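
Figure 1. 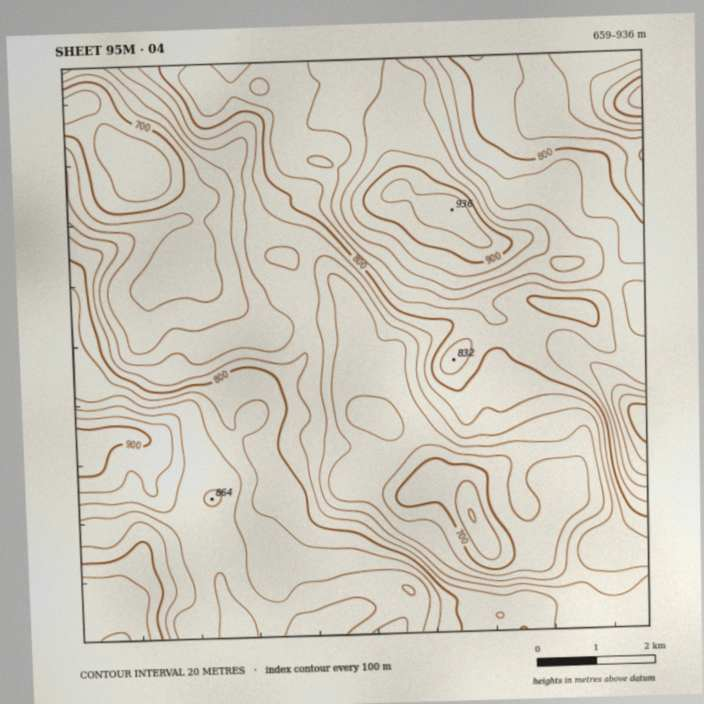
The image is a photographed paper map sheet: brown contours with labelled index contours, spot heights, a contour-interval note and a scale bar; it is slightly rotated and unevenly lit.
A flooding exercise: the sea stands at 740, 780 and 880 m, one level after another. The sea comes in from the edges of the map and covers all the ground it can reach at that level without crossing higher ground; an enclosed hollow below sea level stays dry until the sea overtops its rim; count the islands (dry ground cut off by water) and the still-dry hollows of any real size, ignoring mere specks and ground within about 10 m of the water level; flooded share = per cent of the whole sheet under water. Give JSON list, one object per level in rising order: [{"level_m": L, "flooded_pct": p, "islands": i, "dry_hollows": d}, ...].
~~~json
[{"level_m": 740, "flooded_pct": 10, "islands": 0, "dry_hollows": 1}, {"level_m": 780, "flooded_pct": 43, "islands": 0, "dry_hollows": 0}, {"level_m": 880, "flooded_pct": 94, "islands": 1, "dry_hollows": 0}]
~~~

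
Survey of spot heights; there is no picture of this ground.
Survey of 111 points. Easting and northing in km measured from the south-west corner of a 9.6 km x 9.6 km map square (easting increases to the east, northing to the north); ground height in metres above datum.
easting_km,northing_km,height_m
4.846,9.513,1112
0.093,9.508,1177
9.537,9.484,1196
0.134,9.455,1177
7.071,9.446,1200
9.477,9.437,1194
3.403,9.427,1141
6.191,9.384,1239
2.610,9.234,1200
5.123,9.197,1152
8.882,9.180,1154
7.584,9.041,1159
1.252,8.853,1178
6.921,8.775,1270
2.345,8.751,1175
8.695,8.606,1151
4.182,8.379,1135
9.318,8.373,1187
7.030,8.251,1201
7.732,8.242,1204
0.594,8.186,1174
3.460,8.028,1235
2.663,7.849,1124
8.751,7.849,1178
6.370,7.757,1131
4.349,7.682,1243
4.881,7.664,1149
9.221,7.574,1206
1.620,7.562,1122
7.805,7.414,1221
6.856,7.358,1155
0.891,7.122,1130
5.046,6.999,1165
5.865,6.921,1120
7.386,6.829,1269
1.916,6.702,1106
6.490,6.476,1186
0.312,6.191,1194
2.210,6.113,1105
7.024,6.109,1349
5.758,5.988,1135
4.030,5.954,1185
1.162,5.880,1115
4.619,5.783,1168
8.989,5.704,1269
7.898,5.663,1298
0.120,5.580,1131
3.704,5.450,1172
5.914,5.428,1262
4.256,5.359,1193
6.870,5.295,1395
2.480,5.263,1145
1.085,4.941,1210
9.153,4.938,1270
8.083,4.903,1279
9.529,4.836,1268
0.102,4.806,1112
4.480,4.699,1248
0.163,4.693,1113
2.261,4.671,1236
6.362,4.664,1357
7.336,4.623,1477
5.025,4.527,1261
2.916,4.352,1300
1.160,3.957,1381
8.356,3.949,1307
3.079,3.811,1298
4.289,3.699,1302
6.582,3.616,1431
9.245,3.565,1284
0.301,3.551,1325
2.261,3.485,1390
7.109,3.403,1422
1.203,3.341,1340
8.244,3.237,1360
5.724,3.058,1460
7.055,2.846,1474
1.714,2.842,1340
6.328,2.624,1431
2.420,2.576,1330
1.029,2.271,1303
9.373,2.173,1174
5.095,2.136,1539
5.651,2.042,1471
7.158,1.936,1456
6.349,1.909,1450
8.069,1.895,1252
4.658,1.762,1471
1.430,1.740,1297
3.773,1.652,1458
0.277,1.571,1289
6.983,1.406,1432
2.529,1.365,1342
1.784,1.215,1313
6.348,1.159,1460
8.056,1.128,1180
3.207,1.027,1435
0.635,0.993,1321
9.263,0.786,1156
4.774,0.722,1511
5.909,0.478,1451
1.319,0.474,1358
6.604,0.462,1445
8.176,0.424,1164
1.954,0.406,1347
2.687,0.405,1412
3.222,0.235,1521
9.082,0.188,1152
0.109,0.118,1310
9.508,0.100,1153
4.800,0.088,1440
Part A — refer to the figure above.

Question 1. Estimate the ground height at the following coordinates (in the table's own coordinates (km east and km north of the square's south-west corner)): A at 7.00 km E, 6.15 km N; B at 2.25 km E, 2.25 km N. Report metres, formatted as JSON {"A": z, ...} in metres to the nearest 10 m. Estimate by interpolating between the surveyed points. {"A": 1340, "B": 1320}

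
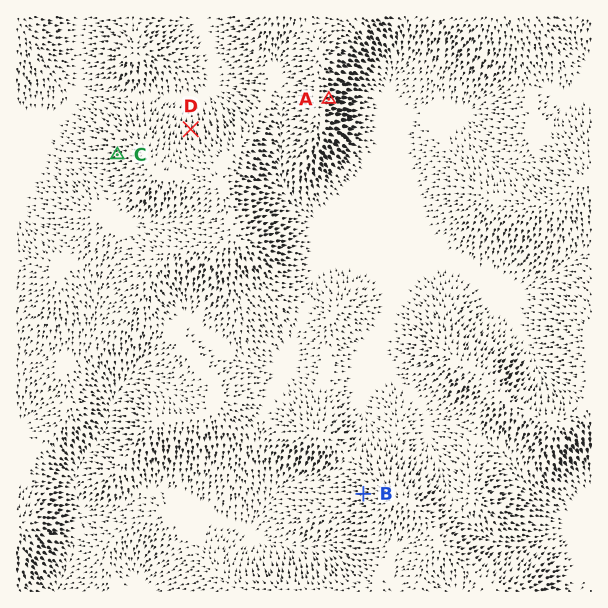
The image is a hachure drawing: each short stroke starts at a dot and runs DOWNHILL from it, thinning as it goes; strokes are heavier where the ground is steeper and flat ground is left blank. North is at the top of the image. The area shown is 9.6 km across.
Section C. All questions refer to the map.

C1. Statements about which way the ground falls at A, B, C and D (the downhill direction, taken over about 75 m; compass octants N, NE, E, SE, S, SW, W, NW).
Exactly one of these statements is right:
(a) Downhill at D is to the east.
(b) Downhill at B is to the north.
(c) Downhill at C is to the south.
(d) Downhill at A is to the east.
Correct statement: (d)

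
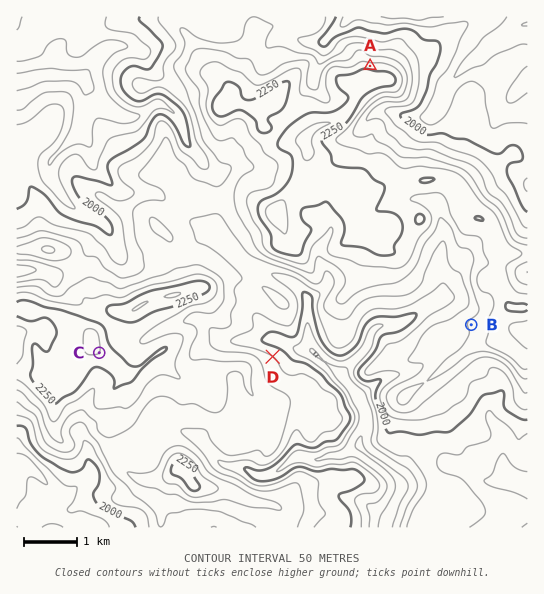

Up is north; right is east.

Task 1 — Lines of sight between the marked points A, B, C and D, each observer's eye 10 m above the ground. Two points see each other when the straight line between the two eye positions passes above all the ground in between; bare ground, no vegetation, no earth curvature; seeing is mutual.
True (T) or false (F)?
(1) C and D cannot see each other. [T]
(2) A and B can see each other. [F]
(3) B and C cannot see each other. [F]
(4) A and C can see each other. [F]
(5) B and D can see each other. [T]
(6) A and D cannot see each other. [T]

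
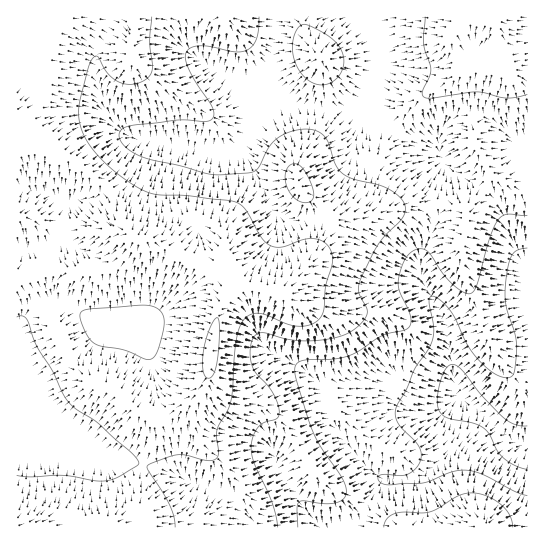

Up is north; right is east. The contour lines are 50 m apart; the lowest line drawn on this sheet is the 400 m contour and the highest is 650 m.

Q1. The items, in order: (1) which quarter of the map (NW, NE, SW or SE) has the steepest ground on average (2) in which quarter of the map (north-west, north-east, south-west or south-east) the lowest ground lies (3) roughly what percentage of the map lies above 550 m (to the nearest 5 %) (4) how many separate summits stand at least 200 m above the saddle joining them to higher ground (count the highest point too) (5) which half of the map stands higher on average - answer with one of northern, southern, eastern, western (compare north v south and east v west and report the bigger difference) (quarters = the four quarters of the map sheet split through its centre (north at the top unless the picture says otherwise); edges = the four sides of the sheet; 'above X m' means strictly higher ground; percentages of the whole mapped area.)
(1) The steepest ground, on average, is in the south-east quarter.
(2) The lowest point lies in the south-east quarter of the map.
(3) Roughly 55 % of the ground is higher than 550 m.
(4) Counting only tops that stand 200 m proud, the map has 1 summit.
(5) The western half stands higher on average than the eastern half.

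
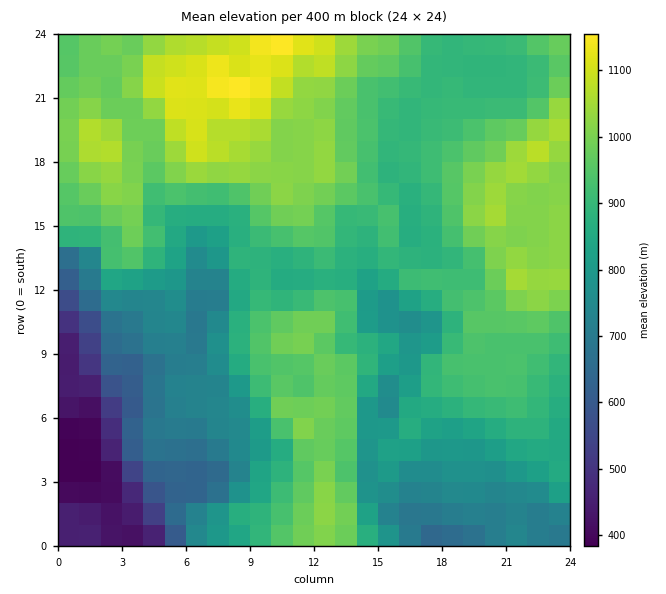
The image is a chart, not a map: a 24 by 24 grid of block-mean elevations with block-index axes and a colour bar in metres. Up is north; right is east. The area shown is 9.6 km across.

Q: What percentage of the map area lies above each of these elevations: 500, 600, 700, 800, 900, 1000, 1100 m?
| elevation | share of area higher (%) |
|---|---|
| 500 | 95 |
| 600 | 93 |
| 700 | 86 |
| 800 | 72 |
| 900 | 51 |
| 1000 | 21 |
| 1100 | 4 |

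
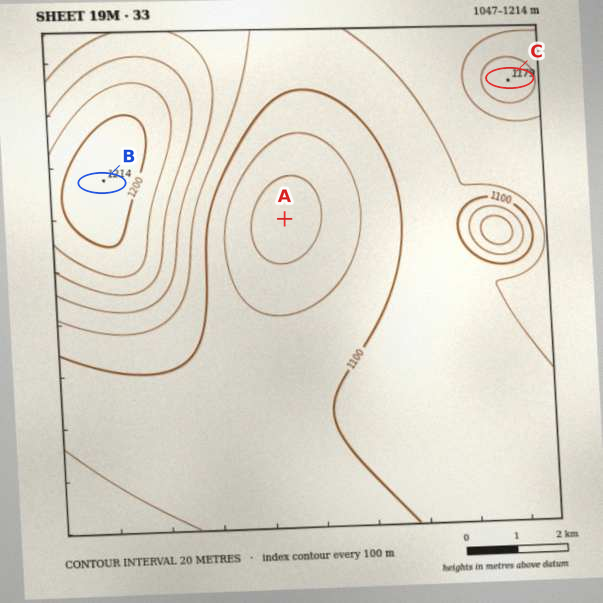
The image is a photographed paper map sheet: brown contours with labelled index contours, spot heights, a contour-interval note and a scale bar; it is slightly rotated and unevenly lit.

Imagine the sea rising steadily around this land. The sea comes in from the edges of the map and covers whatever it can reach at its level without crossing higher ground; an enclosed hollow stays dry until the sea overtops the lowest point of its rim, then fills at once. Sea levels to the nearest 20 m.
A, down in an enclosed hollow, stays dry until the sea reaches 1100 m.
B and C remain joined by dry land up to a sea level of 1120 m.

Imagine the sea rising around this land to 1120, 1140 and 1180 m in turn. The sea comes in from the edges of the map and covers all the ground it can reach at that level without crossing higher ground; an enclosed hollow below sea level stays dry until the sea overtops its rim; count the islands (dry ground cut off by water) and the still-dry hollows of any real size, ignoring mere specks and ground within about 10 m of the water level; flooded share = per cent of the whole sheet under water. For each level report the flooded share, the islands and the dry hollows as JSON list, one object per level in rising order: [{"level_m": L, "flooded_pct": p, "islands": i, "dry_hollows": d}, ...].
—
[{"level_m": 1120, "flooded_pct": 71, "islands": 0, "dry_hollows": 0}, {"level_m": 1140, "flooded_pct": 83, "islands": 0, "dry_hollows": 0}, {"level_m": 1180, "flooded_pct": 93, "islands": 0, "dry_hollows": 0}]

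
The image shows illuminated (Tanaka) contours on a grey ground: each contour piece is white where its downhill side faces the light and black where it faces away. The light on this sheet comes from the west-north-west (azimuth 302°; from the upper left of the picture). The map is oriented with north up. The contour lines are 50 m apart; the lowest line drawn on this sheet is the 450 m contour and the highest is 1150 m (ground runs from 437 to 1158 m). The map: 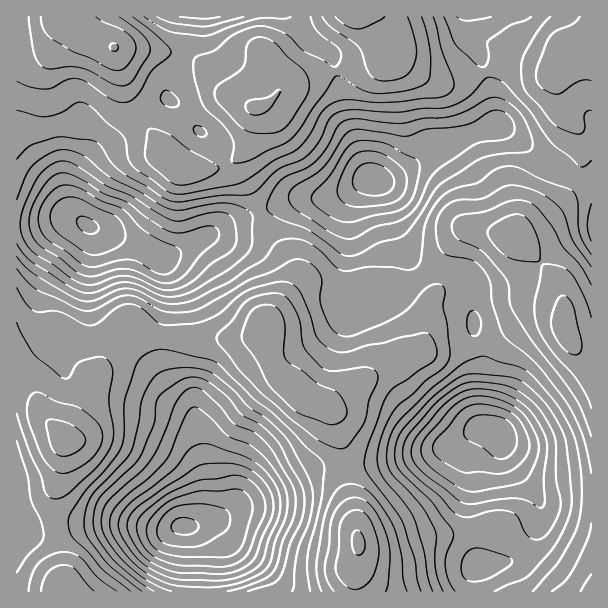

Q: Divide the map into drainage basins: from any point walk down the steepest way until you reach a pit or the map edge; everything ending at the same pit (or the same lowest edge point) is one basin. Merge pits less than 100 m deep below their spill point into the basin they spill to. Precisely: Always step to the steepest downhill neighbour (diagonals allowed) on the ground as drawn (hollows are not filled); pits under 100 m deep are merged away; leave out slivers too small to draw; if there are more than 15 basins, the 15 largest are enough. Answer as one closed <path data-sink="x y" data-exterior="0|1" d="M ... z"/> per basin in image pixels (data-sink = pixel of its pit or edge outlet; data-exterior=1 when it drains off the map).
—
<path data-sink="87 225" data-exterior="0" d="M63 19l-19 24-12 5-16 2 0 327 7 3 9 10 3 6 1-27 7-12 19-17 36 46 4-24 4-12 15-20 10-8 9 8 13 6 41 4 49-2 12-4 8-10 7 33 7 17 26 23 23 7 7-2 17-14 54-29-4-29-10-21-12-14-13-6-54-5-20 12-25 24 17-23 6-12 3-9 0-10-3-8-24-31-15-39-12-21 0-8-2-1-8 6-13 5-27 0-9-3-8-6-8-8-11-18-20-26-17-60-31-14z"/><path data-sink="497 431" data-exterior="0" d="M486 230l-18 0-6 4-11 14-9 34-14 24-2 30-5 14-5 5-38 17-53 33 7 8 14 45 2 28 6 21 4 29 0 21-3 7 1 28 236-1 0-222-10-10-16-24-2-11 0-24-10-22-39-43-20-1z"/><path data-sink="183 527" data-exterior="0" d="M131 322l-10 8-15 20-4 12-4 24-25-30-10-16-12 9-13 14-4 11 1 22-3-6-9-10-7-2 0 213 338 1 4-56-4-29-6-21-4-36-8-22-4-15-5-7-24-9-26-23-7-17-6-24 0-9-9 10-12 4-49 2-41-4-13-6z"/><path data-sink="375 180" data-exterior="0" d="M392 52l-12 8-21 7-27 5-47 13-13 15-18 10-1 24-6 15-9 10 0 8 12 21 15 39 24 31 3 8 0 10-3 9-18 29 2 0 24-22 14-8 54 5 13 6 7 7 15 28 4 27 4 1 8-3 8-11 4-38 14-24 8-31 7-12 11-9 18 0 26 5 33-17 15-14 12-15 10-22 1-24-5-14-12-12-6-10-4-23 2-16-15 2-19-6-15 0-41 15-12 3-19 0-26-12-10-8z"/><path data-sink="204 17" data-exterior="1" d="M380 16l-319 1 23 17 30 14 60 4 14 3 9 5 28 31 18 9 5 4 10 4 14-8 13-15 47-13 27-5 28-12 4-4 0-13-6-17z"/>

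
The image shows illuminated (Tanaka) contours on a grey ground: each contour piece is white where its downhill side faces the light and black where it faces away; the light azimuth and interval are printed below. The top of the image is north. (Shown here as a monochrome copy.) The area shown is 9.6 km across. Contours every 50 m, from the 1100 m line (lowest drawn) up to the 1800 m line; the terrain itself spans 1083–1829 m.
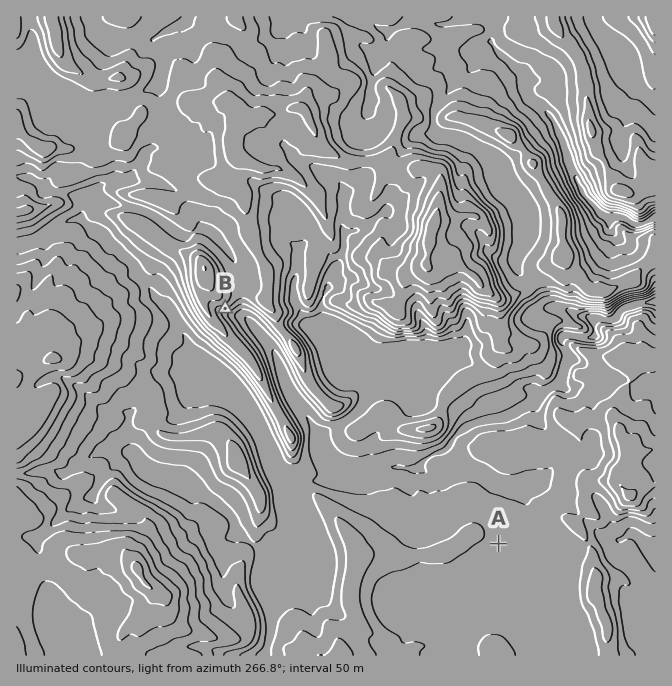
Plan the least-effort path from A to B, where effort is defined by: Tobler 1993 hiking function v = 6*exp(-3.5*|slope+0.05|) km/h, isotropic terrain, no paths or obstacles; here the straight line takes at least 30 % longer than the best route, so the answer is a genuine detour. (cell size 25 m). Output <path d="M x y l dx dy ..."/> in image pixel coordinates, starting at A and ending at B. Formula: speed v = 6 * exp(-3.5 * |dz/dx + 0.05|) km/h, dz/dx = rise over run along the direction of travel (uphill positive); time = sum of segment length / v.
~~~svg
<path d="M498 544l-23-24-7-3-6 0-54-27-10-10-6-3-20 0-4-2-1-2-7-3-2-2-10-5-63-63-23-47-37-36-1-4 0-1 1-4"/>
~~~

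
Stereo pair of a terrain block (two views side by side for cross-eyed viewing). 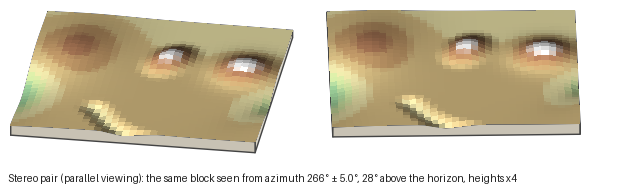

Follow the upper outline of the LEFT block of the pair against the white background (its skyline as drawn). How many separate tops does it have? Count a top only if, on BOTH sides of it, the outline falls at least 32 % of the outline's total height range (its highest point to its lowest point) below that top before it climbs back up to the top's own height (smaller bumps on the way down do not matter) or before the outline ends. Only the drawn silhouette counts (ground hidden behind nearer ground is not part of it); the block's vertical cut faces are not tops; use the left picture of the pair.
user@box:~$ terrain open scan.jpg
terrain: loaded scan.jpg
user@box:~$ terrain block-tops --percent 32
0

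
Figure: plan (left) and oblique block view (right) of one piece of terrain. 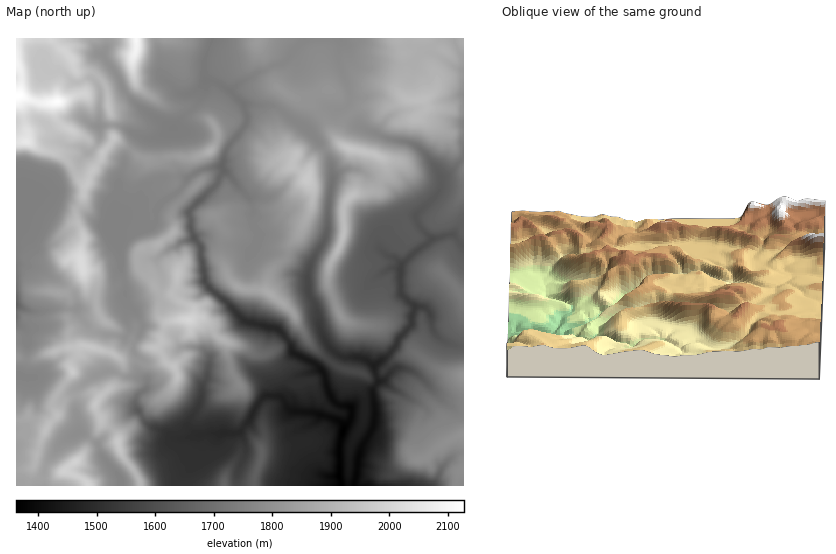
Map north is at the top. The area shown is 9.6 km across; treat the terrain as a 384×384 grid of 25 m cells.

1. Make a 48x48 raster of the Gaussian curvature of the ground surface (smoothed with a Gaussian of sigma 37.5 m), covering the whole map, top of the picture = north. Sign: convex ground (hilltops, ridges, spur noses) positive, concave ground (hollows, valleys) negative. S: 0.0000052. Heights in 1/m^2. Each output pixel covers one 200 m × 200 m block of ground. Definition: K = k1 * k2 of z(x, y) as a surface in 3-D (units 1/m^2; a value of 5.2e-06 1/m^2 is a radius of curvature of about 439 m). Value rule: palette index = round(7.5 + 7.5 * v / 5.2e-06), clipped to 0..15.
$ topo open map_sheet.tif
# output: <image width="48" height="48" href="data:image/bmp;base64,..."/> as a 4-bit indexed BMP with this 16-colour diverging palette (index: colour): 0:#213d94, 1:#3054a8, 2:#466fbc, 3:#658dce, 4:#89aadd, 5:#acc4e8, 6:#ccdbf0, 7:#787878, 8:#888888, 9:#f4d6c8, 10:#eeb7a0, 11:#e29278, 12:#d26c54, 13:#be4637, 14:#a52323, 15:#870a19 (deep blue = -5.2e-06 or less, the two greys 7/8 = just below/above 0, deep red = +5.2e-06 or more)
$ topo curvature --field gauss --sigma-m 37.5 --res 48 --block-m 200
<image width="48" height="48" href="data:image/bmp;base64,Qk32BAAAAAAAAHYAAAAoAAAAMAAAADAAAAABAAQAAAAAAIAEAAATCwAAEwsAABAAAAAAAAAAlD0hAKhUMAC8b0YAzo1lAN2qiQDoxKwA8NvMAHh4eACIiIgAyNb0AKC37gB4kuIAVGzSADdGvgAjI6UAGQqHAId1aXm1eY5Vd3dn1HeIh3iHdmd4aYmWZ3h1+VZ3iVd3eIiHiHd3eHd4eXh4VYbiqIiFd+eIdXd3eHd3doeHd3d5Z4eGWbiHd3iIh4mJmZuId3d3h4ind3d2mJeIeod4h4hYh4VVyIiIiHeHh3iXd3iIaHd4iXh4d3h6iIdYWWZnh3h3h3hXeHiIiId4dnd3eHd4d3iYJ/end4eHh0iXd4eJaHiHh4eHd3hm1ndah4B4d3d4h2h3iIeVh4iHZ3iId3mIZpfHd8upd3dXh1eJeHd3aJeXd3eHd4eId1Z2l3WIiHeKmNeHeIeJeGZ7h3eHd3iId4eIt4eIaHh4ePVHeId4eHUKWIiHd3eIkJaHdXeJn4l3dod3d3iXZ444mIaHiIeJnNiIl3dodXd4dop3eIaoiJpsh3d3eYVZN0eJi1eXZLiYR6iXJndjd4ZqSXd4h4h8l3eGl1nFeaSZN0V63WlYZoh1aJiIh3h3dnmJaVhohId5zWZ4cIqHd3d6iId3d3d4iHhoZXmUiZdRSHeHpxeHiXeJhmaHh2h3lnd6p4eXeKd9mbeJq4iXqXd4mXhoeJZ3eIeGh4iIeIdmh3h3d7h4t4h3eGqXeHd4hodoiHh3h1b4OWh3qHaXaIh3eIZ3h4iIl4dniIh2h3RwiZZpd4Z0eIh3Z6d4h2iIhnZ3d3eIdTmni3d3d4eIiId4hod4d3d3iJt4h3h4ipd6h5h3Z4d1iId4mIeIeHeHeHiYeIiHeYiWiIh4aHh8iHeIaZiIiHd2mol3d5d1h+WZd4h4d3dod3d4Z3iHd3eGh4SYhot5RtV3d4d3doh4p3h3eHd4iHh3h3xnh1eGaFhnd4eIh5hqand3d4iGd3iHd2iIh3iJr3d3h3eIiIh6aniHeHeIh3d3iIiHiHeIRxmYiHd3d4d3domIh4eIh4d3iFZoiIh3c6qoh4eHeIeFlKiHd4eHeIiIiDmIh3d3dmt3d4d4d4d3iHd4eHh4d3iIiXeXd3d3d3h3h3h4h3eWeaWKaHd4iIiIiHqIiHeIh4uVl3d4iKmXdnd2h4dnh4h4p1eZl3eId3aFd3eHh1p4hnd3d5h4iIh4lIdHaHiHd3dXh3iIeFp5d3d3eZeIdol2d4mKmniHeGbqeHd3iLZFiXeYaZZ3h3tYh3kFU1iId4mVd3iHhqeVzHh4dnd4eHh3iJiJ94h4iIimaHd4eHd2aHh2eIeHloh3eJelB4d3iHiJaHd3d4h2d4eGp4d3eFeYJah31neHd3aXeHd3d3d3h3eHh4h3Z4h4qKhpl3h3d3d3eHd3d4d4h3d4d3d3l6NH9Rp3h2eIiId3h4d4iHd4h3iHeIh3eImpSntnh4J3d3eHd4d4h3d4h3d3iId4iDiHZ3V4aKeYeIeHh3eIeIh4eHd3d4d4h3eId6V3iGmYeId4d3d3d4h3h3iHd4iIiJiHeKiHZ8d4d3iIeHeHd3d3h3iId4eHd3mIiGioWJp4d3d4d3h3eHiIeHd3eHd4h2d4Z4d3iXhniIh4h3iHeHh3iIh4h3h3iA=="/>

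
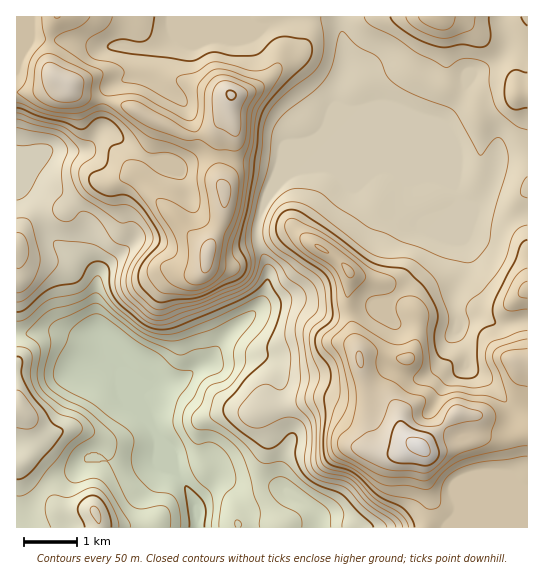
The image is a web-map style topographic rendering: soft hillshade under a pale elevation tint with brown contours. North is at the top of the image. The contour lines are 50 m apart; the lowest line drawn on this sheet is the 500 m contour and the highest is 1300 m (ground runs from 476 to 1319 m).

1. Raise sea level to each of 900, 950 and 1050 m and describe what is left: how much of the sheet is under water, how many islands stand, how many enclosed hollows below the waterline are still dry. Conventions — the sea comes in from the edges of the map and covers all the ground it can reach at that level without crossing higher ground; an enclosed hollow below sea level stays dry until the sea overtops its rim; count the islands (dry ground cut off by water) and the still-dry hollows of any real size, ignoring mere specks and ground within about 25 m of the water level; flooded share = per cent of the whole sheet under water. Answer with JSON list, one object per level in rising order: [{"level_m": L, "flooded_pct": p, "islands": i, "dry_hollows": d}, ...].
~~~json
[{"level_m": 900, "flooded_pct": 46, "islands": 0, "dry_hollows": 0}, {"level_m": 950, "flooded_pct": 55, "islands": 0, "dry_hollows": 0}, {"level_m": 1050, "flooded_pct": 76, "islands": 0, "dry_hollows": 0}]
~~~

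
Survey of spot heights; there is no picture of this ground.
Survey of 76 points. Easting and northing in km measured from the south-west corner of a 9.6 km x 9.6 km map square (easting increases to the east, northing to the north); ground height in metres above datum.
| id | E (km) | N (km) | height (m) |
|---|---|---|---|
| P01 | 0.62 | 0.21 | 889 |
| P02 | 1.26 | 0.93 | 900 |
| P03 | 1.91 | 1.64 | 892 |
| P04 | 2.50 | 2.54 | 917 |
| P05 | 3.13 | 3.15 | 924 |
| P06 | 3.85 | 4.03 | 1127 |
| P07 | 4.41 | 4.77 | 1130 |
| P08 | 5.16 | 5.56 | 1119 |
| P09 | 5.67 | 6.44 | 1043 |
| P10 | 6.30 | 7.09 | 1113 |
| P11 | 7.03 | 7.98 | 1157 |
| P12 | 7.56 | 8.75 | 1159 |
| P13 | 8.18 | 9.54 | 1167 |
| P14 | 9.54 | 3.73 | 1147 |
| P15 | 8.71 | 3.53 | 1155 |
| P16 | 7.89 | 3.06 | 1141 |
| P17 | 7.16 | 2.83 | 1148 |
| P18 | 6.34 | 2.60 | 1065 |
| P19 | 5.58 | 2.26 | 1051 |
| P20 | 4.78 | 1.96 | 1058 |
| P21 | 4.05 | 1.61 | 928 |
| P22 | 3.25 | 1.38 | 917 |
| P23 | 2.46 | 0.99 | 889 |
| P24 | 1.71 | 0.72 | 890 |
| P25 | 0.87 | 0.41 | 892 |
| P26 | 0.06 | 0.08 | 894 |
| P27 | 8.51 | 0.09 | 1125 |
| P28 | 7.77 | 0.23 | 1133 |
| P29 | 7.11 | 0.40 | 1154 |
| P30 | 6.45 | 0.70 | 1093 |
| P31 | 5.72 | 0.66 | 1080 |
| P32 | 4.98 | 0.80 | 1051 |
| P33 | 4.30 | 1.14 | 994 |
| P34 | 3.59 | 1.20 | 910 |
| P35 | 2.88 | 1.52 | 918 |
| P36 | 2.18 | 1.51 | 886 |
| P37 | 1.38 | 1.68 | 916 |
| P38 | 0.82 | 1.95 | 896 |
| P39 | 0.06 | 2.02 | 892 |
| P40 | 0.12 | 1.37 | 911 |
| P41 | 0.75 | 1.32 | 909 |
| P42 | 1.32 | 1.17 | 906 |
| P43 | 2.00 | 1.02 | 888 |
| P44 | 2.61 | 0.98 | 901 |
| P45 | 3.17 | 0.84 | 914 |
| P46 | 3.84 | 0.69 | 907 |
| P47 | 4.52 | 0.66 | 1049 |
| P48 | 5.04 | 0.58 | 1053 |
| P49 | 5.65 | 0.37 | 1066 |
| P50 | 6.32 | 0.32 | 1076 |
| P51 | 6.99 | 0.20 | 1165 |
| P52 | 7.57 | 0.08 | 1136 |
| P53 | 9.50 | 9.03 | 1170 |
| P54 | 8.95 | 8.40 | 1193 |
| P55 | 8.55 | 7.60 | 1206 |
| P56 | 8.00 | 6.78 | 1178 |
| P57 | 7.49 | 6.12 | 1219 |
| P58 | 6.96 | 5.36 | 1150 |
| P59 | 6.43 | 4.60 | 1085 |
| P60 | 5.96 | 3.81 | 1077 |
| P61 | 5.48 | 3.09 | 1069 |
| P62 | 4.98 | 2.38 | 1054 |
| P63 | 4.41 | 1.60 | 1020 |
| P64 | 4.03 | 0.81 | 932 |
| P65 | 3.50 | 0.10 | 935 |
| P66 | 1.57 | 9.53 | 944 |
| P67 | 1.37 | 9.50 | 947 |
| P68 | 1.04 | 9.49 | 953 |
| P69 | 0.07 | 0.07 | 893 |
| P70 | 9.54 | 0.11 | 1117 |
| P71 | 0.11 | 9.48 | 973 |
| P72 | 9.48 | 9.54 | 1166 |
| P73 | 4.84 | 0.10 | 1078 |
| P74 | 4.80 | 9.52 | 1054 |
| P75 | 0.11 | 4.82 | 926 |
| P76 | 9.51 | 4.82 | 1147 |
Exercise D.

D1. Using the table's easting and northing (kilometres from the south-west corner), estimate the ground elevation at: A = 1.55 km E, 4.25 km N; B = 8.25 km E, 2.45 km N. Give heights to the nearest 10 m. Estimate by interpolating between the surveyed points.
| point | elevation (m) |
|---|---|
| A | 940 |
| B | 1140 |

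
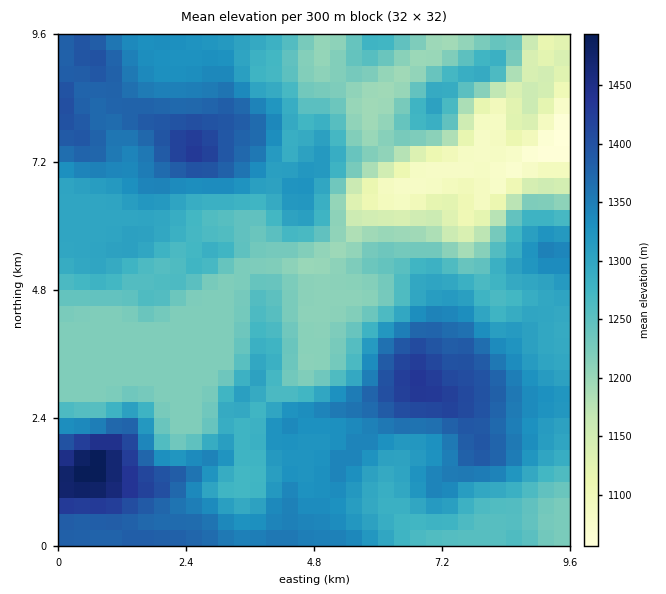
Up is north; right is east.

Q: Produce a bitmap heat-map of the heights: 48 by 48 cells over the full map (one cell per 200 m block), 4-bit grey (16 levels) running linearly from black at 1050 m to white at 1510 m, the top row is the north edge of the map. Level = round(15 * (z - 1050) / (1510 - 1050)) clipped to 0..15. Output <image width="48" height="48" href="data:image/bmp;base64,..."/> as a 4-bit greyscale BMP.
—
<image width="48" height="48" href="data:image/bmp;base64,Qk32BAAAAAAAAHYAAAAoAAAAMAAAADAAAAABAAQAAAAAAIAEAAATCwAAEwsAABAAAAAAAAAAAAAAABEREQAiIiIAMzMzAERERABVVVUAZmZmAHd3dwCIiIgAmZmZAKqqqgC7u7sAzMzMAN3d3QDu7u4A////ALu7u7u7u7uqqqqqqqqqmYh3d3d3d3dmZru7u7u7u7qqmZqqqqqZmIh3d3d3d3dmZru7u7uqqqqpmZmqqpmZiId3iId3d3dmZszMzLu7qqqZiImqmZmZiIeIiIh3d3dmZt3d3czLuqmYd4iamZmZiIiImZiHd3d2Zu7u7dzMu6mHd3iZmZmZiIiJmqmYiId3Zu7/7dzMu6mId3iZmZmpmIiJmqqqmZiHd97/7dy7qqqZh3iZmZmpmIiJmaq7uqmId93u7cupiJmph3iZmZmqmZiJmaq7u6mYiMzd3cuXZniJh3iZmZmaqZmZmaq7u6qZiKq7zMuXZmZ4h3iZmZmZmqmZmqu7uqmZiJmZqqqGZmZoh3iZmZmZqqqqq7u7uqmZiHd3eJl2ZmZoiHiZmaqqqru8zMzLuqqZmWZmZndmZmZoiIeIiZqqu7zMzMzLu6qZmWZmZmZmZmZniId3d4iZq7zN3MzLu6qZmWZmZmZmZmZmeIh2Zmd4mrzN3MzLu6mZmGZmZmZmZmZmZ4h2VVZnirzMzMzLuqmYiGZmZmZmZmZmZ4h2ZVVnirvMzLu7qpmIiGZmZmZmZmZmZ4h2ZVVniavMy7u7qZmIiGZmZmZmZmZmZnh2ZVVmeJq7u7u6mZmIiGZmZmZmZmZmZnd2ZVVmd4mquqqpiJmIiGZmZmZmZmZmZnd2VVVWZniJqqqYiIiIiGZmZmZ2ZmZmZndmVVVVVmeImZmYd3iIiGZnd3d3dmZmZndmVVVVVWZ4iImHd3iIiHd3d3d3d3ZmZmdmVVVVVWZ4iIiHd4iIiXiIh3d3d3dmZmZlVVVVZmZ4iId3eIiZmYiIiId3d3h3ZmZVVVVWZmZ3d3ZmeImZmYiIiIiHd3iHdmZmVVVVZmZmZmVVZ4iaqYiIiJmIh3d3dmZmZmVVVWVVVVREZ3iZmYiIiIiIiHd3dmZ3h3ZURVVVRDMzVniJmIiIiIiIiHd3Zmd4iIZUNEM0RDIiNWeIh4iIiIiIiHd3d3eImYZTMiIiMzIhI1Z3ZoiIiJmZmIiIiIiJmYZTIhERIiIhEjVVVYiIiZmZmZmZmYiJmYdUIhERESIhESNEQ4mZmZqqqqqqqpmJmZhlQyIREREREREiIpqqqpqqu8y7uqmImZh2VUMhEREREREREaq7qqqrvMzLuqmIiZiHZVVDIREREREAALu7qqqrzNzLu6qYiJh2VVVUQzIRESEQALu7qqq7zMzLu7qYiIh2VVZmZlQhESIhALu7qru7vMy7u7qYd4hlVVZnd3UxESMhELu6q7u7u7u7u6qYd3dlVVVniHUyESMyEMu6u7u6qqq7uqmYdmZlVVVniIZDIiNDIbu7u6qqqqqqqZiHdmZlVVVWeIdlQzNDIbu7u6qZmZmqmYd3ZVVVVVVVZ4h3dUM0Mru7u6qZmZmZmHd3ZVVmZlVVVneIh1MzM7u7u6mZmZmZmId3ZVVmdmVVVWZ4iGQzM7u7uqmZmZmZmIh3ZVVWd3ZlVVVmd2UyI7u7qpmZmZmZiIh3ZlVWeIdmVVVVZmUyIw=="/>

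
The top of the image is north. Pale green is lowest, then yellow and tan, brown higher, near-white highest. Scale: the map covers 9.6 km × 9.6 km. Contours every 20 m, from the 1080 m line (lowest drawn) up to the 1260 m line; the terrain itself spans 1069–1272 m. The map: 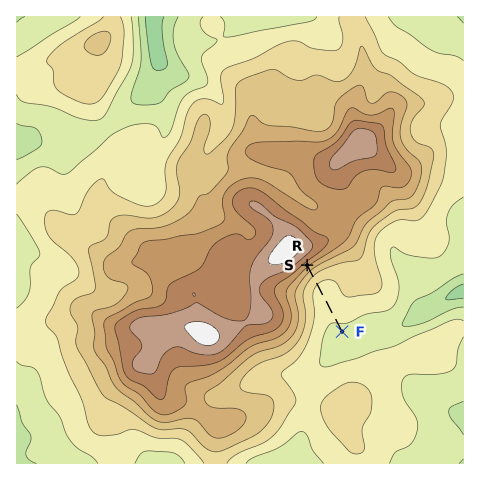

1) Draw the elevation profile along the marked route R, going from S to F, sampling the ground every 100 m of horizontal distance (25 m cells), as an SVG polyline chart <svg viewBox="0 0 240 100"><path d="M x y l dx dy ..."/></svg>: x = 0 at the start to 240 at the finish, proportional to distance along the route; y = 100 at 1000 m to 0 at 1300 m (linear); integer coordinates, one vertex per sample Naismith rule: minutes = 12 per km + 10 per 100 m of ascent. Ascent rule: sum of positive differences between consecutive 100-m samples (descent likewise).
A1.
<svg viewBox="0 0 240 100"><path d="M0 31l15 6 15 6 15 5 15 3 15 3 14 2 15 1 15 0 15 0 15 1 15 0 15 1 15 0 15 1 15 1 14 0 2 0"/></svg>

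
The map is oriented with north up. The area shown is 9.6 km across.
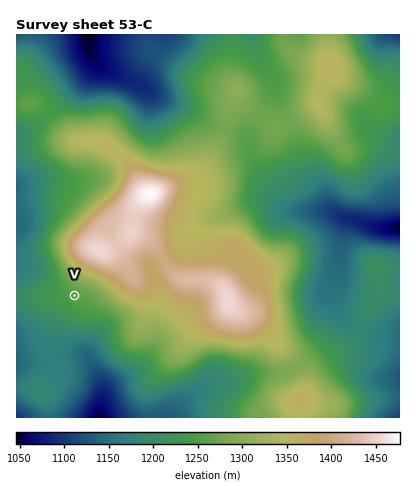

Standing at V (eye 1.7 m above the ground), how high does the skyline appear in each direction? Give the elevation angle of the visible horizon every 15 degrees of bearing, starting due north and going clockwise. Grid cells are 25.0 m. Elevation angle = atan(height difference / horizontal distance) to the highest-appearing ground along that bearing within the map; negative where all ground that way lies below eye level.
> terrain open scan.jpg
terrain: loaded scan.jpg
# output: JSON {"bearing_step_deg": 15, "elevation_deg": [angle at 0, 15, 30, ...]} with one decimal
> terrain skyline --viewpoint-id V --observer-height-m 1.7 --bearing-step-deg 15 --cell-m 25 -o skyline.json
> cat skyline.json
{"bearing_step_deg": 15, "elevation_deg": [7.7, 9.6, 9.8, 9.0, 7.5, 6.2, 4.5, 2.4, 1.6, 0.0, -1.1, -1.8, -2.4, -1.6, -2.0, -3.2, -3.0, -2.4, -2.2, -2.0, -1.3, -0.2, 1.1, 3.8]}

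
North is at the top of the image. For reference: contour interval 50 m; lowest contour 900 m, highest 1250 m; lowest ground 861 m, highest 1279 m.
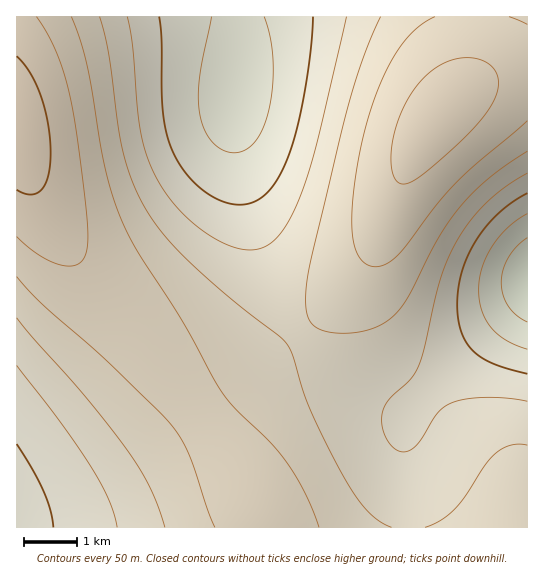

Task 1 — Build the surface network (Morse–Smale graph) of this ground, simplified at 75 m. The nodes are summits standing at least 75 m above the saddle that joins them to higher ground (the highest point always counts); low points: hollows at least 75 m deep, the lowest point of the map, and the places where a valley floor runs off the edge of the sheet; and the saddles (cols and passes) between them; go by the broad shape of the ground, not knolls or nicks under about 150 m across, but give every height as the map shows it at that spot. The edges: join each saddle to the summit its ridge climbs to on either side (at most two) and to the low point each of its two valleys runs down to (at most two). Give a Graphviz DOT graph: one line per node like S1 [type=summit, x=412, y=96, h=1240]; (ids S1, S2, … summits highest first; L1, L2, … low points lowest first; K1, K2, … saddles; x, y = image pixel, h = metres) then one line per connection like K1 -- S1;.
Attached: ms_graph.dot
graph terrain {
  S1 [type=summit, x=17, y=127, h=1279];
  S2 [type=summit, x=438, y=117, h=1221];
  L1 [type=low, x=527, y=278, h=861];
  L2 [type=low, x=237, y=93, h=931];
  L3 [type=low, x=17, y=526, h=984];
  K1 [type=saddle, x=199, y=413, h=1159];
  K2 [type=saddle, x=299, y=333, h=1098];
  K1 -- S1;
  K1 -- L1;
  K1 -- L3;
  K2 -- S1;
  K2 -- S2;
  K2 -- L1;
  K2 -- L2;
}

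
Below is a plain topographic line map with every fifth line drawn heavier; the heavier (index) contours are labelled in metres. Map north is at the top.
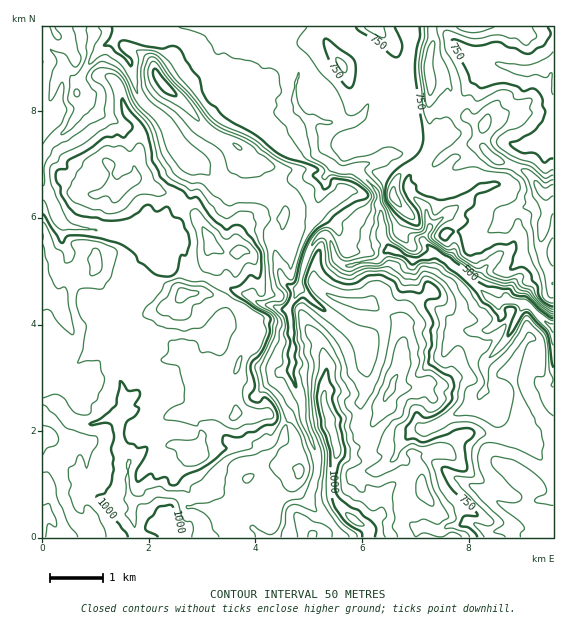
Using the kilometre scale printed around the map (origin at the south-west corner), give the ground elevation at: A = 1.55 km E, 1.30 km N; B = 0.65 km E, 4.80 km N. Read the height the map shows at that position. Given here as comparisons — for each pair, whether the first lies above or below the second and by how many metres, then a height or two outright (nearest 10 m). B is above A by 120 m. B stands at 1080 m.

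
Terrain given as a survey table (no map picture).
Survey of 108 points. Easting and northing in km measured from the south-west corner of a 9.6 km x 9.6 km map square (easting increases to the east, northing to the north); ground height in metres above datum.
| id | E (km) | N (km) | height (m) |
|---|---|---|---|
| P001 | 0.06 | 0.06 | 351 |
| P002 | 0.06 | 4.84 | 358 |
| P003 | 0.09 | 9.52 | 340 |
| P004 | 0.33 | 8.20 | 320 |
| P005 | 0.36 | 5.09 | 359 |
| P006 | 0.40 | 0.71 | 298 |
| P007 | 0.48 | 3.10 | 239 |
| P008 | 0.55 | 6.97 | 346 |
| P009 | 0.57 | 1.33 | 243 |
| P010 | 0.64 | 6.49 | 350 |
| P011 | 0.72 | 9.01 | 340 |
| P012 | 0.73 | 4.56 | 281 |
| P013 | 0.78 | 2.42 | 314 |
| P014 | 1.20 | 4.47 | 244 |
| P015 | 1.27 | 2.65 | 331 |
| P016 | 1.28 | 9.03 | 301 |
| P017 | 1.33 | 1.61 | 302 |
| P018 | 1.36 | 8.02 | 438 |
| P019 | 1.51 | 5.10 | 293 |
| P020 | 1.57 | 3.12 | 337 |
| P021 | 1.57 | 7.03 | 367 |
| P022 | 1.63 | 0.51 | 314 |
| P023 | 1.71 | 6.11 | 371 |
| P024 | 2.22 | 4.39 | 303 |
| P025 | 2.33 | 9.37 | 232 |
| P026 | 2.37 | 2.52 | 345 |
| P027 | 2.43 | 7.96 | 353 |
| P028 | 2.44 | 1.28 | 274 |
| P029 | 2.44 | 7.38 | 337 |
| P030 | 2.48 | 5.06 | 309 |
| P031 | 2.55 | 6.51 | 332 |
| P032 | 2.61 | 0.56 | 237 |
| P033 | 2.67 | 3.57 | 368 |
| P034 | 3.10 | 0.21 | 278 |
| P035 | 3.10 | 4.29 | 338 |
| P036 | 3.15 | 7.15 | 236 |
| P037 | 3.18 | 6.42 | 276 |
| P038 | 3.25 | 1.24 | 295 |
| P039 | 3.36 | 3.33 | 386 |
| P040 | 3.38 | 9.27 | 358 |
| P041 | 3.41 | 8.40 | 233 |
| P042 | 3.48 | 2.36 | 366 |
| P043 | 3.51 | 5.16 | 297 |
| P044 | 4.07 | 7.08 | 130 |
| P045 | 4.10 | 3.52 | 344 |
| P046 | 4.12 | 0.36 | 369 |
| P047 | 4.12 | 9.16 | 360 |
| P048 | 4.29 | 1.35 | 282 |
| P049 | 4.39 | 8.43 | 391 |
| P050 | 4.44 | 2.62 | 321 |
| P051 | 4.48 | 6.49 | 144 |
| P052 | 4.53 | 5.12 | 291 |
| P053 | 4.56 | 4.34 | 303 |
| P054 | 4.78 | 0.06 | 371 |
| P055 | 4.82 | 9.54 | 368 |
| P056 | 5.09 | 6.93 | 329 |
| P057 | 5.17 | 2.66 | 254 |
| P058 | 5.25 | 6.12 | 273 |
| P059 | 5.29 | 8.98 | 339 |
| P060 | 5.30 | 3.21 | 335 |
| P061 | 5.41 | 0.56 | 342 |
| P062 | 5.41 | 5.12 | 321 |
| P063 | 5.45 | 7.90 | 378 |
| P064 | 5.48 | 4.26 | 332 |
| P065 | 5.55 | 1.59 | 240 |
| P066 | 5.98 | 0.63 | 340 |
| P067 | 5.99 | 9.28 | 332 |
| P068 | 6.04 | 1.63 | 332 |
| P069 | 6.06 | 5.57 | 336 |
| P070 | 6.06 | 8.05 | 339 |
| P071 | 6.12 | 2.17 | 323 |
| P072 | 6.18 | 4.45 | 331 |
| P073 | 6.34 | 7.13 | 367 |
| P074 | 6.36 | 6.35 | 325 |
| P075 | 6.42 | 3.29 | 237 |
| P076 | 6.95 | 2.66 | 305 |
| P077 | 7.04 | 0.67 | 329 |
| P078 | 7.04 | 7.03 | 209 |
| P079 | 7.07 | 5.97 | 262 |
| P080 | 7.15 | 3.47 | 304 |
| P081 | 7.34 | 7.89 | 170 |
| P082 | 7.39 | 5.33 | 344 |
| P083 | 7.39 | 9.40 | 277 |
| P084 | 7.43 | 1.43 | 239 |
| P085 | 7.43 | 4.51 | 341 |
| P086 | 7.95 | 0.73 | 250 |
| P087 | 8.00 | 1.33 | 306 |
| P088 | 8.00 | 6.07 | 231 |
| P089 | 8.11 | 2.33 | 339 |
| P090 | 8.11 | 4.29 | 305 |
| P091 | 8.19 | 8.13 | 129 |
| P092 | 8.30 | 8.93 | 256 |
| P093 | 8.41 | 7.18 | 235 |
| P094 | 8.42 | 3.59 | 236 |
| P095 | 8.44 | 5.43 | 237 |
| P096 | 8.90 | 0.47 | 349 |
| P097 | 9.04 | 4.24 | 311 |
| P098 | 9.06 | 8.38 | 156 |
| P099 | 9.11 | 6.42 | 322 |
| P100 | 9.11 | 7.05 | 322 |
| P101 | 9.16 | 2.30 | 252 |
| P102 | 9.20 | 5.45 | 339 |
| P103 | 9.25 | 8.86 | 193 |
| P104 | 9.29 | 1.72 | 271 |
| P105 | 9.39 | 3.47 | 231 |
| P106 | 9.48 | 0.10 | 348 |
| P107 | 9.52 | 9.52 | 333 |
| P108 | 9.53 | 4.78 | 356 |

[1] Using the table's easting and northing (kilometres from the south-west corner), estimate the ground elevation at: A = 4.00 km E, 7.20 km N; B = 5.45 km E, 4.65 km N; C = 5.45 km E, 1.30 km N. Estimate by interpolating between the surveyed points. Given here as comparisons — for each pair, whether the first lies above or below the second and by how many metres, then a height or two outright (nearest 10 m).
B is above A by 170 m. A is below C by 160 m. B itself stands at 310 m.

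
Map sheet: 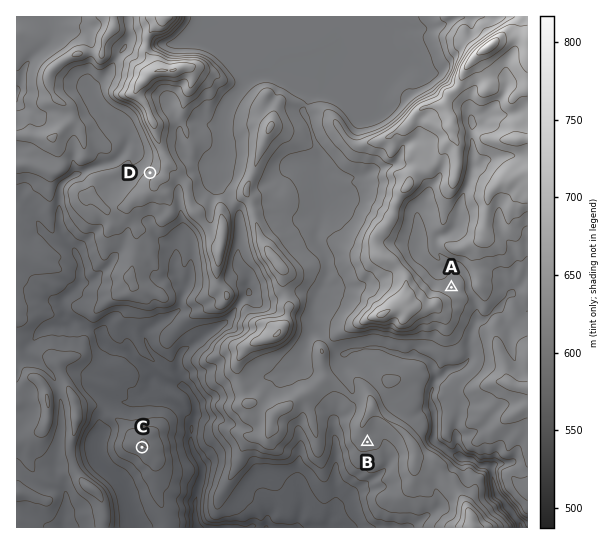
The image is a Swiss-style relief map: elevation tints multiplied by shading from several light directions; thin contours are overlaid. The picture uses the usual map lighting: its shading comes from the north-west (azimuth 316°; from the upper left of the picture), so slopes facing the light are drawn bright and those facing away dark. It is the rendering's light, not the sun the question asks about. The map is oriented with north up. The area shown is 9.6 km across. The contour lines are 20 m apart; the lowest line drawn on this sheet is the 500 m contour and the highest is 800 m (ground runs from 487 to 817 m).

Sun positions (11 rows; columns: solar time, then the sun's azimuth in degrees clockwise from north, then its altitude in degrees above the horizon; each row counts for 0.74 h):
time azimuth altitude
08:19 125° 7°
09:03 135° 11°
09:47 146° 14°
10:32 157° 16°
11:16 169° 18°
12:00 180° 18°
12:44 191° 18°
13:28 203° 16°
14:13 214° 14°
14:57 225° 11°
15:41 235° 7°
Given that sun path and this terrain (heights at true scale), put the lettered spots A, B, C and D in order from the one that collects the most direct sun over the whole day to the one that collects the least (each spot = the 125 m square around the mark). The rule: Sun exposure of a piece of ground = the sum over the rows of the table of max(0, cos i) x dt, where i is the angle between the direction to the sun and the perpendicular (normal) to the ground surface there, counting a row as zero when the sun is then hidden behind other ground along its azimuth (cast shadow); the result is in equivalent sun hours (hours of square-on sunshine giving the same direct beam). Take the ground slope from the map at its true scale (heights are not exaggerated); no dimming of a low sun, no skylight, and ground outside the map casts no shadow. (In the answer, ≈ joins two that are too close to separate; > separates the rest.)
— C ≈ B > A > D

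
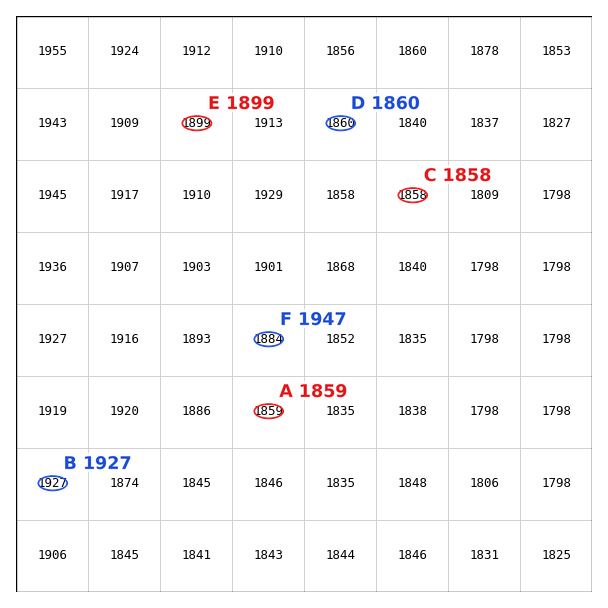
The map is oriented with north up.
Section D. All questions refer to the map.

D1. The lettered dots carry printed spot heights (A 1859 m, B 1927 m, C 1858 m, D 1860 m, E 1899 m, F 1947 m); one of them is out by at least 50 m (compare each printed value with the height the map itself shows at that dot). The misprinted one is F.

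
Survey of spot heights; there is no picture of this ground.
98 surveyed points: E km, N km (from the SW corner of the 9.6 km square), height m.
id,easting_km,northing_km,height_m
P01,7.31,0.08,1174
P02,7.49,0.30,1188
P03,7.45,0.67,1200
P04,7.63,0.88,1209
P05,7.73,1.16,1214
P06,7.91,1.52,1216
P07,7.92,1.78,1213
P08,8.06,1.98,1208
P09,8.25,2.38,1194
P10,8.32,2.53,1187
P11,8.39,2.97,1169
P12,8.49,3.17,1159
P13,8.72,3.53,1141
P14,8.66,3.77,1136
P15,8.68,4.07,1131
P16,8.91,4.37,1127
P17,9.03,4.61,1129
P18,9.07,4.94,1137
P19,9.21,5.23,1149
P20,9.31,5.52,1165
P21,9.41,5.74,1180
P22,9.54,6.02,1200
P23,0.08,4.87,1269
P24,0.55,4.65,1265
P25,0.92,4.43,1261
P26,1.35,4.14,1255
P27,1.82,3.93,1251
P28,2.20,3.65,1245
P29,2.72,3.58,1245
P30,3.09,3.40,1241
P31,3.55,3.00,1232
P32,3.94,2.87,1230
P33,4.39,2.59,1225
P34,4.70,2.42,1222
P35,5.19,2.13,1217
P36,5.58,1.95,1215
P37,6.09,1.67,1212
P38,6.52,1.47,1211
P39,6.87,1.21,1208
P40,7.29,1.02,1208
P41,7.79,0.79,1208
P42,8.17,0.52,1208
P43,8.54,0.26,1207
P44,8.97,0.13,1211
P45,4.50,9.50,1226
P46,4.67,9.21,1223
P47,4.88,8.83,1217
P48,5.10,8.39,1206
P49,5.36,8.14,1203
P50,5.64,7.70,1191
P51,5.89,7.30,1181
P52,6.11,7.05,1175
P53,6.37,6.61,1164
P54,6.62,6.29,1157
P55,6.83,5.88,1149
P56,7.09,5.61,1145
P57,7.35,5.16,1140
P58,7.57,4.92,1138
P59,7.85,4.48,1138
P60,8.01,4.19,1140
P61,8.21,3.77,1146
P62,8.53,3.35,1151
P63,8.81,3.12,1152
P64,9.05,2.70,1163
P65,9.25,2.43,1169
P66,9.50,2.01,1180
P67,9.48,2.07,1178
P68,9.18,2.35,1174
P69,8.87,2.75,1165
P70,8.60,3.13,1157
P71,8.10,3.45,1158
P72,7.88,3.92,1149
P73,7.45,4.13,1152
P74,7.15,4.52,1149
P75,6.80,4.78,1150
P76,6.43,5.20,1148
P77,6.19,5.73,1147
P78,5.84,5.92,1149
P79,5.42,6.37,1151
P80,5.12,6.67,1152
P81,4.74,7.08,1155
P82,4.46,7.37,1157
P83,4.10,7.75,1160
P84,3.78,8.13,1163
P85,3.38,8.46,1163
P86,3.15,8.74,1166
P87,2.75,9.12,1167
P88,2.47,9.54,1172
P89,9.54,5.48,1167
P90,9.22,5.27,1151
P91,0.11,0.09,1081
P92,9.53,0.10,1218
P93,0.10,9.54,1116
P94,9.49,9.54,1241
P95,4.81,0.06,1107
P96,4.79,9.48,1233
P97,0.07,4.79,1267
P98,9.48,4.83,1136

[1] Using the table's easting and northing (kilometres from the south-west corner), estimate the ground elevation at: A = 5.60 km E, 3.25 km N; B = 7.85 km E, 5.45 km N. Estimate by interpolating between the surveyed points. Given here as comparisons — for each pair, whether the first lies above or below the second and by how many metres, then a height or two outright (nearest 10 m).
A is above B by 80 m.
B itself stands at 1140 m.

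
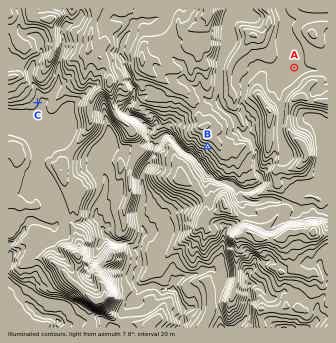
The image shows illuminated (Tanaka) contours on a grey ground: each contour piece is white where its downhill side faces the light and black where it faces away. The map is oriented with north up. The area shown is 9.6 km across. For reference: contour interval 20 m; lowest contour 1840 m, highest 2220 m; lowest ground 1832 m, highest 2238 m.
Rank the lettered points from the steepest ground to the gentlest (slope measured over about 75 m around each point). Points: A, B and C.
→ B C A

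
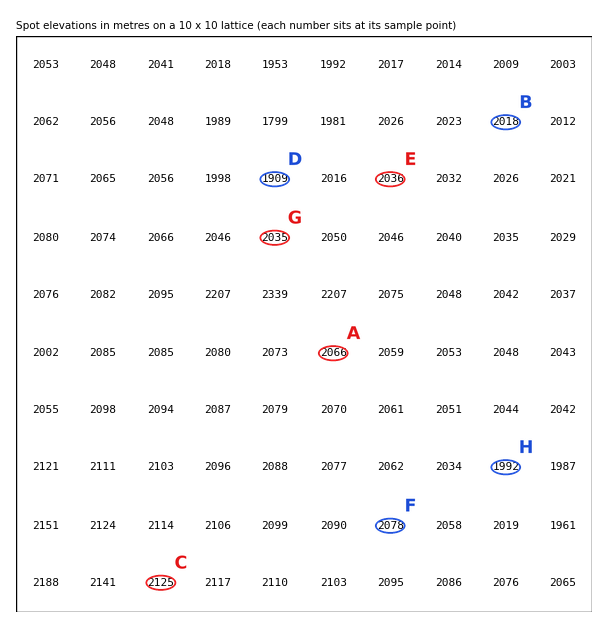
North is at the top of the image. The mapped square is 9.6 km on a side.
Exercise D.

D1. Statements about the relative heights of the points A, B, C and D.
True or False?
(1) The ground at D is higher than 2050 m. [False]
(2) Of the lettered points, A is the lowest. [False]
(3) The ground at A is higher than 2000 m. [True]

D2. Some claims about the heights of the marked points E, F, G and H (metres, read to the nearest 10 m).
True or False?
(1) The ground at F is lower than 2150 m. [True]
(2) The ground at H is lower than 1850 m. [False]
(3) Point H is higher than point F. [False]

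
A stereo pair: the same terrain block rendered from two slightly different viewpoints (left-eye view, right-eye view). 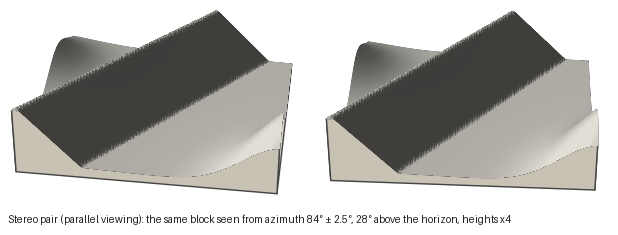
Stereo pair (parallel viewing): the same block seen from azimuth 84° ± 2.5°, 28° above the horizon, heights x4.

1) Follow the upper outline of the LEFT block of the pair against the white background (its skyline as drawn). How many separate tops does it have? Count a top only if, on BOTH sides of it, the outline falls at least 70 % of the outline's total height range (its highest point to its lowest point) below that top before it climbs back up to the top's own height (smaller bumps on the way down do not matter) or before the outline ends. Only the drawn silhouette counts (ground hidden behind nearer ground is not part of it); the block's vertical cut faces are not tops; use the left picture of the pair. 0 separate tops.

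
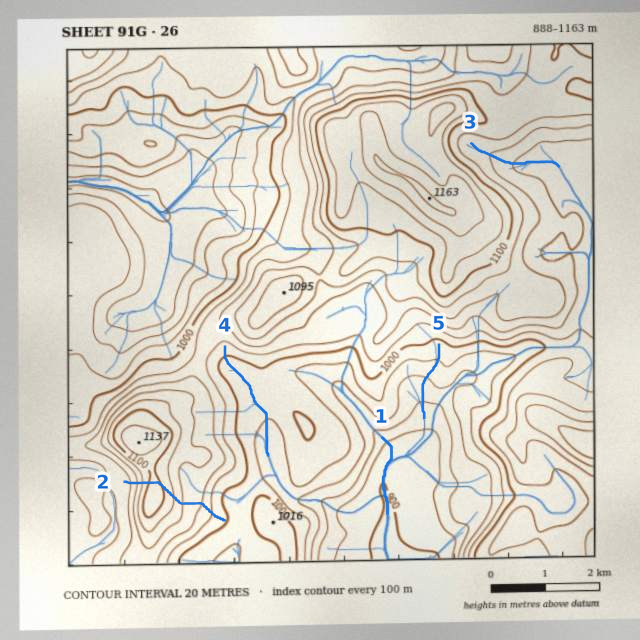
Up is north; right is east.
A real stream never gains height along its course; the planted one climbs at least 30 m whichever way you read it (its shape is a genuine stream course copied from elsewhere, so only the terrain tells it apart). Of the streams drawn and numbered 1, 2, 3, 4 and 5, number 2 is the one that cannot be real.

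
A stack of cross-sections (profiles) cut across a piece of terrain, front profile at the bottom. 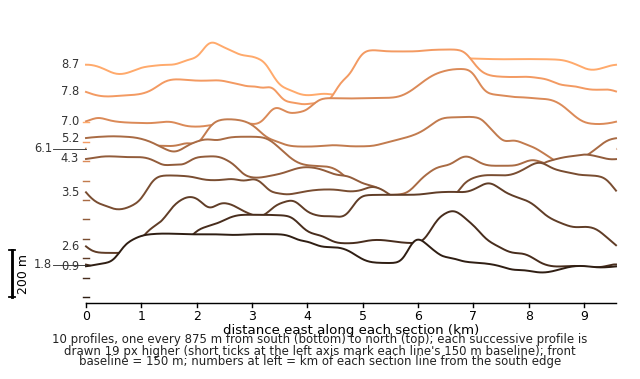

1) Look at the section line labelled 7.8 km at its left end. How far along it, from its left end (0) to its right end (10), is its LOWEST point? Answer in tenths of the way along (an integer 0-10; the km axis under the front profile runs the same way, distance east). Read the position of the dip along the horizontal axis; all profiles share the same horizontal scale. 4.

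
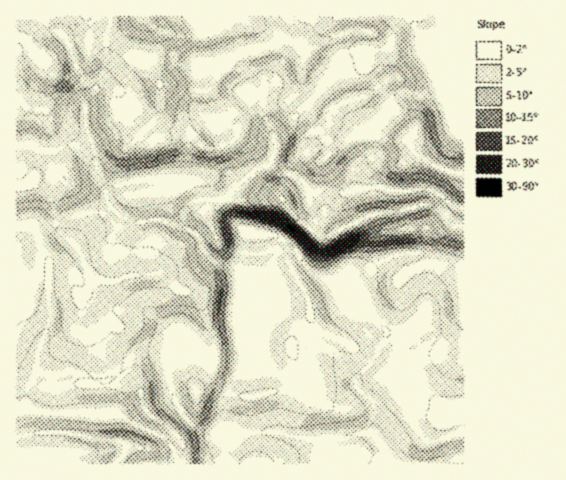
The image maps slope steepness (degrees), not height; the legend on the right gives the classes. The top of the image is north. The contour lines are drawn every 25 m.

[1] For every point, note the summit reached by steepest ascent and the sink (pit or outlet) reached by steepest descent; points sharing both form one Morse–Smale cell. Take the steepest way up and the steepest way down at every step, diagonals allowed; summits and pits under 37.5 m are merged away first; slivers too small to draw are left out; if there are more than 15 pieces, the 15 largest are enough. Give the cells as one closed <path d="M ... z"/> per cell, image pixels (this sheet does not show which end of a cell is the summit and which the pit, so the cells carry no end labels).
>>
<path d="M244 16l-204 1 26 22 13 32 16 16-10 18 0 18 8 21 2 14-21-12-6 0-12 4-14 0-11-6-2-1 1-18-2-15-4-8-8-4 0 312 13-1 24 5 65 0 16 10 30 13 7 8 8 19 284 0 1-255-8-2-22 17-6 7-2 14-6 8-24 2-15 7-26 16-10 10-3 8-12-14-21-12-15-22-10-8-14-6-20-1-6-2-13-16-3-20 28-25 15-5 28 13 13 13 38 1 4-2-1-19 8-9 11-8 3-15 0-3-18 1-22 10-6 5-1-22 2-15 5-7 13-7-6-39-22-14-7 0-6 5-10-11-10-3-16-9-16-5z"/><path d="M271 165l-15 5-28 25 0 11 5 14 13 12 28 3 13 7 7 6 15 22 21 12 11 13 14-17 26-16 15-7 24-2 6-8 3-16 28-22-20-15-12-3-33 2-10-3-14 0-18 4-38-1-13-13z"/><path d="M463 16l-218 0 0 2 10 7 16 5 16 9 10 3 10 11 6-5 7 0 22 14 6 39-13 7-5 7-2 15 1 22 6-5 19-9 21-2 1-9 5-5 7-18 12-9 20 0 13-4 7 0 9 17 5 16 2 4 8 2z"/><path d="M40 16l-24 1 0 80 8 6 4 7 2 15-1 18 13 7 14 0 12-4 6 0 21 12-2-14-8-21 0-18 10-18-16-16-13-32z"/><path d="M29 409l-13 2 1 53 161-1-7-18-7-8-30-13-16-10-65 0z"/><path d="M440 91l-7 0-13 4-20 0-7 4-5 5-4 13-8 10-1 9 16 4 15 0 9 13 11 8 21 10 16 1 1-41-8-3-2-4-5-16z"/><path d="M378 136l-3 1-3 17-11 8-8 9 2 19 13-2 14 0 10 3 33-2 12 3 21 15 6 1-1-36-16-1-21-10-11-8-9-13-15 0z"/>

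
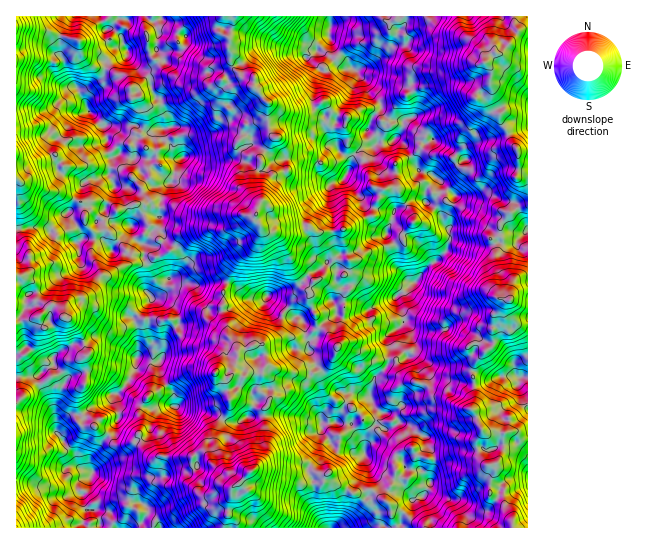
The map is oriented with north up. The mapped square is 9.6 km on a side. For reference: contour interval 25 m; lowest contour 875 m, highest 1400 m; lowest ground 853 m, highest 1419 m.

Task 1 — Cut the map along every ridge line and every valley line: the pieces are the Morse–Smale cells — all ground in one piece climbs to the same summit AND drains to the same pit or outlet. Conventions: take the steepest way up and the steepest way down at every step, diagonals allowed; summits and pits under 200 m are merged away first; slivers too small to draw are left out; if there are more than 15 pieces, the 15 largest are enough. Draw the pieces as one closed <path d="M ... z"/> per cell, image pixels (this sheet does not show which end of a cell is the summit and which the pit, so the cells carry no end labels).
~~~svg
<path d="M527 16l-128 0 4 10-6 7-4 12-10 7-12 13-14 5 2 5 8 10 1 6 12 11 3 11 6 6 14 3 0 7-7 9 11 9 10 22 21 10 17 16-3 10-8 13 1 7 4 4 2 9-6 15-16 12-15 18-18 14 8 20 0 5 8 13 3 11-2 4-4 6-2-1-3-6 0-16-3-6-9 4-5 6 2 8-1 20-13 13-6 16 4 12 5 5 4 2 11 2 6 7-12 7-10-5-6 6-6 16 9-2 16 11 11 4 6 10 14 0 4 9 6 4-7 13-11 5-2 6-10 11 0 11 127-1z"/><path d="M398 16l-67 0-2 22-22 20 3 1 10 11-4 9-4 24 13 14 3 6 0 14 3 5 6 5-6 0-3 2-9 13 0 11 11 10 11-2 2-2 7 4 10 14 11 26 16 11-16 5-16 13-16 3-3 6 0 21 7 7-4 8-17 10-13 4-8 6-7-1-9-9-18-11-8 4-14-3-11-12-5-2-6 10 0 21 4 9 1 12 9 14 0 10-6 18-8 2 4 6 2 10 0 14-12 21-1 21 4 14 12 12-13-6-16-19-11 5 0 9 10 14 13 1 15 7 3-1-8 41 174 0 2-11 10-11 1-5 11-5 8-13-10-14-14 0-6-10-11-4-13-10-7-1-6 6 3-12 10-14 10 5 12-7-6-7-11-2-4-2-5-5-4-12 6-16 10-9 4-8-2-25 14-9 3 6 0 16 3 6 2 1 4-6 2-4-3-11-8-13 0-5-8-20 18-14 15-18 16-12 6-15-2-9-4-4-1-7 11-21-17-18-21-10-10-22-11-9 7-9 0-7-14-3-6-6-3-11-12-11-3-9-8-9 1-4 13-4 12-13 10-7 4-12 6-7z"/><path d="M99 16l-83 1 0 258 14 5 6 7 1 12 10 8 10 0 7 10-14 10-9 1-4 3-4 16-6 6-11 6 1 169 67-1-1-5 4-12-3-4-1-11-4-4 0-8 2-3 8-3 3-4-15-8-2-11-18-20 0-4 12-14 13-1 8-7 17-7 21-19 8-13 3-23 0-12-6-16 19-20-5-7 2-9 0-13-5-10 0-14-8-4-5-15 8-10 6-3 14 2 2-20 6-10-12 2-14-14-12 14-14 0-6-10 3-20-5-11-3-19-17-18-8-18 22-11 3-5 1-12 14-12 8-1-6-3-7 0-6-6-3-7 2-4z"/><path d="M151 213l-12 3-8 10 5 15 8 4 0 14 5 10 0 13-2 9 5 7-19 20 6 16-3 35-18 24-4 0-7 8-17 7-8 7-13 1-12 14 0 4 18 20 2 11 15 8-3 4-8 3-2 3 0 8 4 4 1 11 3 4-4 12 2 6 138 0 5-13 4-26-17-8-13-1-10-14 0-9 11-5 16 19 9 2-8-8-4-14 1-21 12-21-2-24-10-10 6 4 6 0 8-20 0-10-9-14-1-12-4-9 0-21 4-10-10-2-22 4-8-2-6 1-10-4 0-2 10-11 2-10-9-12-9-4-2-8-4-4 1-11z"/><path d="M330 16l-107 0-4 6 0 9 10 7 2 24 2 7 10 8 12 4-2 6-14-3-12 5-2 2 2 16 2 2 5-1 20-20 14 15-1 11-5 5-16 6-3 6 0 6-4 5 1 5 6 8 11 1 4 5-5 13 0 13 5 15-6 15 5 8 0 10-7 12-14 12-12 23 7 3 11 12 14 3 8-4 18 11 9 9 7 1 8-6 13-4 17-10 4-8-7-7 0-21 3-6 16-3 16-13 16-5-16-11-11-26-10-14-5-4-4 2-11 2-11-10 0-11 10-14 7-2-8-9 0-14-3-6-13-14 4-24 4-9-10-11-3-1 22-20z"/><path d="M222 16l-60 0-7 6 2 7 26 6 2 8-2 6-4 2-20 1 2 7-14 10-11-4 12 10 4 16 4 7 4 1 3 10 6 9 2 8-7 3 0 10 17 19-5 7-4 17-5 2-4 7-4 23 0 15 4 4 2 8 9 4 9 12-3 13-9 8 4 5 6 1 6-1 14 2 16-4 9 2 13-24 14-12 7-12 0-10-5-8 6-15-5-15 0-13 5-13-4-5-11-1-6-8-1-5 4-5 0-6 3-6 16-6 5-5 1-11-14-15-20 20-5 1-2-2-2-16 2-2 12-5 14 3 2-6-12-4-10-8-2-7-2-24-10-7 0-9z"/><path d="M161 16l-60 0 6 14-2 4 3 7 6 6 7 0 6 3-8 1-14 12-1 12-3 5-16 9-6 1 8 19 17 18 3 19 5 11-3 20 6 10 14 0 12-14 14 14 16-4 5-18 5-7-17-19 0-10 7-3-2-8-6-9-3-10-3 0-4-5-5-19-12-9 1-2 4 4 6 1 14-10-3-8 21 0 6-8-2-8-26-6-2-7 6-3z"/><path d="M21 276l-5 1 1 82 10-6 6-6 4-16 4-3 9-1 14-10-7-10-10 0-8-6-4-16-5-5z"/>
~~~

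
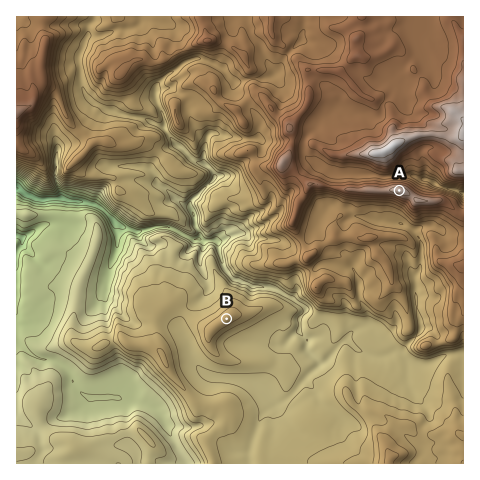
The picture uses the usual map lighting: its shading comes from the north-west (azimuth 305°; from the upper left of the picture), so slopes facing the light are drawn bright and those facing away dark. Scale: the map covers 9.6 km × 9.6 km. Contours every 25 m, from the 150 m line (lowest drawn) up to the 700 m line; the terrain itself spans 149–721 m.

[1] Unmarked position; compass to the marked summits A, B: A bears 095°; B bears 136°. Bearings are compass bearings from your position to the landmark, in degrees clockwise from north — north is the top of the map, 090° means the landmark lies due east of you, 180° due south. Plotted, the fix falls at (75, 162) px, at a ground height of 510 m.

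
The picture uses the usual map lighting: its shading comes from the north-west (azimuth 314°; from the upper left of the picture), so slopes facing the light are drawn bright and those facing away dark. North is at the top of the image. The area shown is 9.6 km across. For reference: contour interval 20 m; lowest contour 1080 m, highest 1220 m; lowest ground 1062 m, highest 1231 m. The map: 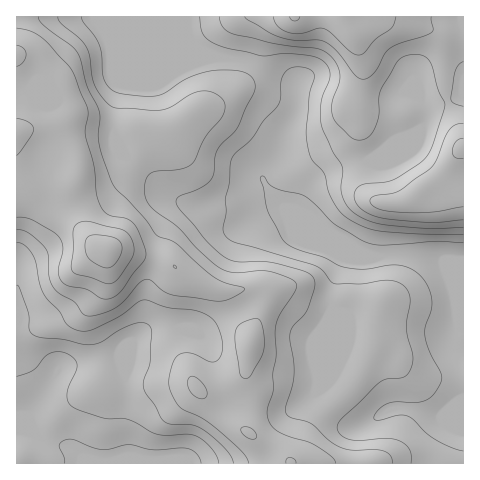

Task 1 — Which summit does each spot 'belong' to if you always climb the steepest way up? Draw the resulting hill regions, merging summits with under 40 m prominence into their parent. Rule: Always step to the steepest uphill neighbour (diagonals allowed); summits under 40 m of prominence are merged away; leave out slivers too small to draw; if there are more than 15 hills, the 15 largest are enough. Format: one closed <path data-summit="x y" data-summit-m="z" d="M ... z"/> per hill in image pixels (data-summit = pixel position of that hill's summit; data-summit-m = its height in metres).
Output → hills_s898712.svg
<path data-summit="106 249" data-summit-m="1231" d="M186 16l-170 1 0 446 447 1 1-204-25 0-23-5-26 0-12 3-10-3-40-24-8-9-35-14-13-13-9-17 17-24 6-22 9-19 1-28-6-5-18-6-22-11-21-5-12 0-16-8-11-12z"/><path data-summit="294 17" data-summit-m="1202" d="M463 16l-276 0-1 2 4 20 11 12 16 8 12 0 21 5 22 11 18 6 6 5-1 28-9 19-6 22-16 21-1 6 9 14 13 13 30 12-17-12 7-16 13-15 23-12 29-5 20-17 30-14 4-6 2-15 38-13z"/><path data-summit="463 148" data-summit-m="1185" d="M463 95l-37 13-2 15-4 6-30 14-20 17-29 5-23 12-13 15-7 17 16 9 21 17 33 20 10 3 12-3 26 0 23 5 24 0z"/>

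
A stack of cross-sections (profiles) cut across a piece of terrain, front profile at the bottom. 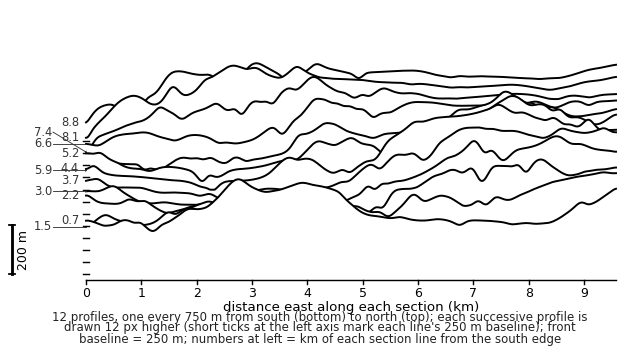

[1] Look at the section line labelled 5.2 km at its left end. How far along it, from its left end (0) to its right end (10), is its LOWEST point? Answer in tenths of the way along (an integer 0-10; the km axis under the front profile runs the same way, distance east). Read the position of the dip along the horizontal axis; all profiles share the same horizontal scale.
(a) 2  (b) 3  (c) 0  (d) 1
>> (a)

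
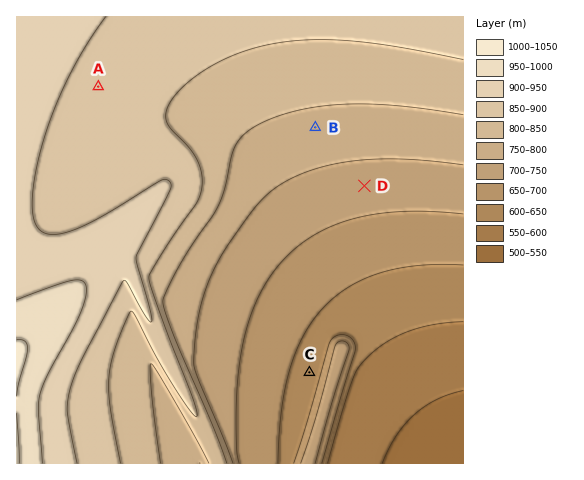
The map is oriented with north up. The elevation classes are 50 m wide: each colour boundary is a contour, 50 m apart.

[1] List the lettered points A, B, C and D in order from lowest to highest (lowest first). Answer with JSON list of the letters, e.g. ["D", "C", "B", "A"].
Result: ["C", "D", "B", "A"]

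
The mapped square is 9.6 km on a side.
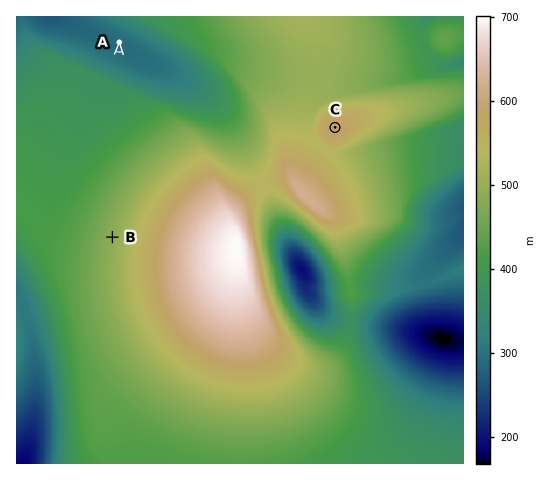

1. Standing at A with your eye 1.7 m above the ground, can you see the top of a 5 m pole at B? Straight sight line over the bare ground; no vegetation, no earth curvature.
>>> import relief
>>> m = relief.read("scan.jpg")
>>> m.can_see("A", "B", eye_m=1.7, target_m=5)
False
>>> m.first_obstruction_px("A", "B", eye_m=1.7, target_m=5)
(118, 71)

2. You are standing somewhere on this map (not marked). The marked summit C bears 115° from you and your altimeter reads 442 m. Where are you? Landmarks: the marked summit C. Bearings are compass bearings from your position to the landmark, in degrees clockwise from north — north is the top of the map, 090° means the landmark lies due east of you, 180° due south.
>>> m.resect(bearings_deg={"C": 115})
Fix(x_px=239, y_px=83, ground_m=440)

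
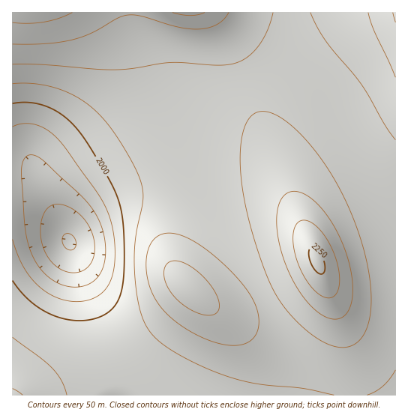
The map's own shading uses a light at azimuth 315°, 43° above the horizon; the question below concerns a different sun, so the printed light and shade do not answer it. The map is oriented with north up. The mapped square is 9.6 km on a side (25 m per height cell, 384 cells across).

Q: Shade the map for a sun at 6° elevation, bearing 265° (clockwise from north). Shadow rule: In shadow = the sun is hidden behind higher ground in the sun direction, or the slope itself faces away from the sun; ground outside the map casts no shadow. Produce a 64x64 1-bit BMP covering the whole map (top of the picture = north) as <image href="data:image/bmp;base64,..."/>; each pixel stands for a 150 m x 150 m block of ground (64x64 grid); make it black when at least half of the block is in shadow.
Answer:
<image width="64" height="64" href="data:image/bmp;base64,Qk0+AgAAAAAAAD4AAAAoAAAAQAAAAEAAAAABAAEAAAAAAAACAAATCwAAEwsAAAIAAAAAAAAA////AAAAAAAAAAAAAAAAAAAAAAAAAAAAAAAAAAAAAAAAAAAAAAAAAAAAAAAAAAAAAAAAAAAAAAAAAAAAAAAAAAAAAAAAAAAAAAAAAAAAAAAAAAAAAAAAAAAAAAAAAAAAAAAAAAAAAAAAAAAAAAAAAAAAAAAAAAAAAAAAAAAAAAAAAAAAAAAA4AAAAAAAAAHwAAAAAAAAA/wIAAAAAAAD/H8AAAAAAAf+/4AAAAAAB///wAAAAAAP///AAAAAAA///+AAAAAAD///wAAAAAAf/v/AAAAAAB/8/8AAAAAAH/j/gAAAAAAf4P8AAAAAAB/A/gAAAAAADgD4AAAAAAAAAMAAAAAAAAAAAAAAAAAAAAAAAAAAAAAAAAAAAAAAAAAAAAAAAAAAAAAAAAAAAAAAAAAAAAAAAAAAAAAAAAAAAAAAAAAAAAAAAAAAAAAAAAAAAAAAAAAAAAAAAAAAAAAAAAAAAAAAAAAAAAAAAAAAAAAAAAAAAAAAAAAAAAAAAAAAAAAAAAAAAAAAAAAAAAAAAAAAAAAAAAAAAAAAAAAAAAAAAAAAAAAAAAAAAAAAAAAAAAAAAAAAAAAAAAAAAAAAAAAAAAAAAAAAAAAAAAAAAAAAAAAAAAAAAAAAAAAAAAAAAAAAAAAAAAAAAAAAAAAAAAAAAAAAAAAAAAAAAAAAAAAAAAAAAAAAAA=="/>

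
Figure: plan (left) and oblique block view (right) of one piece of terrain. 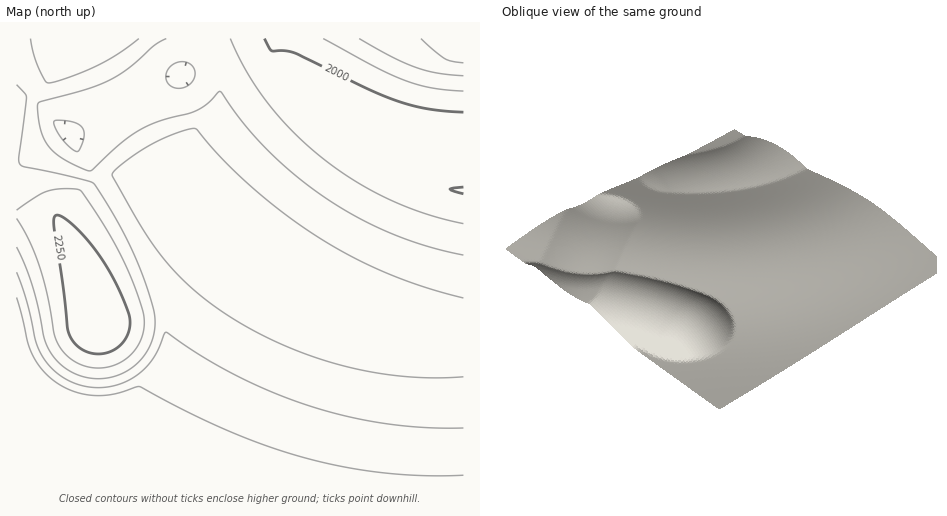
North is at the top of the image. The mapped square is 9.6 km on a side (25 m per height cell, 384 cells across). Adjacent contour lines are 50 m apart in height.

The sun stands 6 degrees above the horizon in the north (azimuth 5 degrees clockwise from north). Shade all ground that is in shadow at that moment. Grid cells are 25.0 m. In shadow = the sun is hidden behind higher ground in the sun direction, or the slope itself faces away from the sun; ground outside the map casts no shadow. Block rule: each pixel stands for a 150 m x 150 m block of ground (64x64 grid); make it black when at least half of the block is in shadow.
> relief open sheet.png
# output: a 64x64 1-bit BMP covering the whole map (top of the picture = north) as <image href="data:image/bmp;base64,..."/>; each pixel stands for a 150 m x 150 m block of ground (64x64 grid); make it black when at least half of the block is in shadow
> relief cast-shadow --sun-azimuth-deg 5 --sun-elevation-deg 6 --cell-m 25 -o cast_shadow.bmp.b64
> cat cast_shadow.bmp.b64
<image width="64" height="64" href="data:image/bmp;base64,Qk0+AgAAAAAAAD4AAAAoAAAAQAAAAEAAAAABAAEAAAAAAAACAAATCwAAEwsAAAIAAAAAAAAA////AAAAAAAAAAAAAAAAAAAAAAAAAAAAAAAAAAAAAAAAAAAAAAAAAAAgAAAAAAAAAPgAAAAAAAAB/AAAAAAAAAP+AAAAAAAAA/8AAAAAAAAH/4AAAAAAAAf/gAAAAAAAD//AAAAAAAAP/8AAAAAAAB//4AAAAAAAH//gAAAAAAAf/+AAAAAAAD//8AAAAAAAP//wAAAAAAA///AAAAAAAD//gAAAAAAAMAAAAAAAAAAAAAAAAAAAAAAAAAAAAAAAAAAAAAAAAAAAAAAAAAAAAAAAAAAAAAAAgAAAAAAAAACAAAAAAAAAAIAAAAAAAAAAgAAAAAAAAACAAAAAAAAAAIAAAAAAAAAAAAAAAAAAAAAAAAAAAAAAAAAAAAAAAAAAAAAAAAAAAAAAAAAAAAAAAAAAAAAAAAAAAAAAAAAAAAAAAAAAAAAAAAAAAAAAAAAAAAAAAAAAAAAAAAAAAAAAAAAAAAAAAAAAAAAAAAAAAAAAAAAAAAAAAAAAAAAAAAAAAAAAAAAAAAAAAAAAAAAAAAAAAAAAAAAAAAAAAAAAAAACAAAAAAAAAA8AAAAAAAAAH4AAAAAAAAAfwAAAAAAAAD/gAAAAAAAAH/gAAAAAAAAH/AAAAAAAAAH+AAAAAAAAAH8AAAAAAAAAH4AAAAAAAAAPwAAAAAAAAAPgAAAAAAAAAP/AAAAAAA=="/>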